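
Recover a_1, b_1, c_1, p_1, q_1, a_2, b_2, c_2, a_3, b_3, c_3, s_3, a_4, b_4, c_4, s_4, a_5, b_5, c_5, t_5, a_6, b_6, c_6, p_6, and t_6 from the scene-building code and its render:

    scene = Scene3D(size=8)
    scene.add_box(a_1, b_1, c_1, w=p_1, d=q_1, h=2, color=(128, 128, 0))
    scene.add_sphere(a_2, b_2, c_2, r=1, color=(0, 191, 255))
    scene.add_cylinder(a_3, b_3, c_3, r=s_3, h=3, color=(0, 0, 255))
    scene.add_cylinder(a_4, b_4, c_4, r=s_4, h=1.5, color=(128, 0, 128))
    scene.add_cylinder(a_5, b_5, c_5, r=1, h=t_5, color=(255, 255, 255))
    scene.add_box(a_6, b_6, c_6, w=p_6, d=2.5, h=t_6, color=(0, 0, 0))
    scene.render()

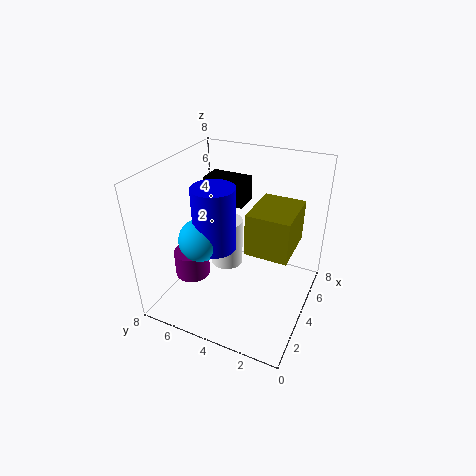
a_1 = 1.5; b_1 = 0.5; c_1 = 5; p_1 = 2.5; q_1 = 2; a_2 = 1; b_2 = 4.5; c_2 = 5.5; a_3 = 1.5; b_3 = 4; c_3 = 5; s_3 = 1; a_4 = 3; b_4 = 6.5; c_4 = 1.5; s_4 = 1; a_5 = 5.5; b_5 = 5.5; c_5 = 1; t_5 = 3; a_6 = 5.5; b_6 = 4.5; c_6 = 5; p_6 = 1.5; t_6 = 1.5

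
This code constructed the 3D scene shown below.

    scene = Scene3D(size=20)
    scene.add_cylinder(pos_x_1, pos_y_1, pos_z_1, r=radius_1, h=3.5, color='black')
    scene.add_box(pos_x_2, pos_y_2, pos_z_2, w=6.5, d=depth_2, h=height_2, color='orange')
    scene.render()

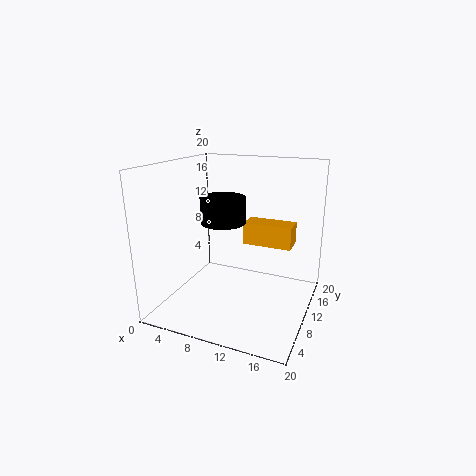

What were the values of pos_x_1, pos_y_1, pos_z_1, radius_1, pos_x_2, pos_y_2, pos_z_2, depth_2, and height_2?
pos_x_1 = 8.5
pos_y_1 = 8.5
pos_z_1 = 12.5
radius_1 = 3
pos_x_2 = 11
pos_y_2 = 9.5
pos_z_2 = 9.5
depth_2 = 3
height_2 = 3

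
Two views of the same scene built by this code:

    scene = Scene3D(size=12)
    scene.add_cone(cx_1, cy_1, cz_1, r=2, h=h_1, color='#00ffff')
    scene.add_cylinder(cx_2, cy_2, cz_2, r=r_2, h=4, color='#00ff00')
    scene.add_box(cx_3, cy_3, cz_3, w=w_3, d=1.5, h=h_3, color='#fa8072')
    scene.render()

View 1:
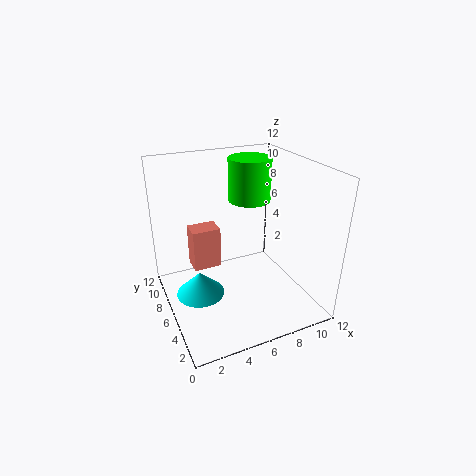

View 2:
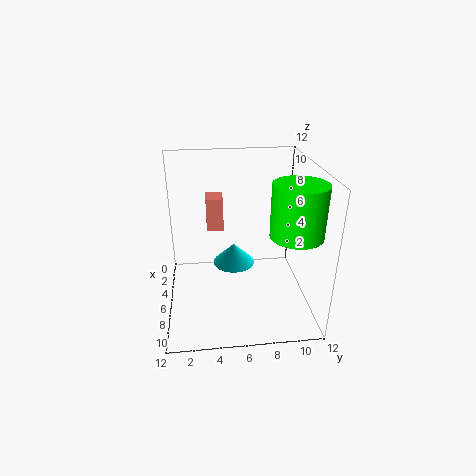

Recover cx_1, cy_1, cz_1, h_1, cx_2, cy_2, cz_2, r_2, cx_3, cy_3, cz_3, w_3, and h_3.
cx_1 = 2.5, cy_1 = 6, cz_1 = 1.5, h_1 = 2, cx_2 = 9, cy_2 = 10, cz_2 = 7.5, r_2 = 2, cx_3 = 1.5, cy_3 = 3.5, cz_3 = 5.5, w_3 = 2, h_3 = 3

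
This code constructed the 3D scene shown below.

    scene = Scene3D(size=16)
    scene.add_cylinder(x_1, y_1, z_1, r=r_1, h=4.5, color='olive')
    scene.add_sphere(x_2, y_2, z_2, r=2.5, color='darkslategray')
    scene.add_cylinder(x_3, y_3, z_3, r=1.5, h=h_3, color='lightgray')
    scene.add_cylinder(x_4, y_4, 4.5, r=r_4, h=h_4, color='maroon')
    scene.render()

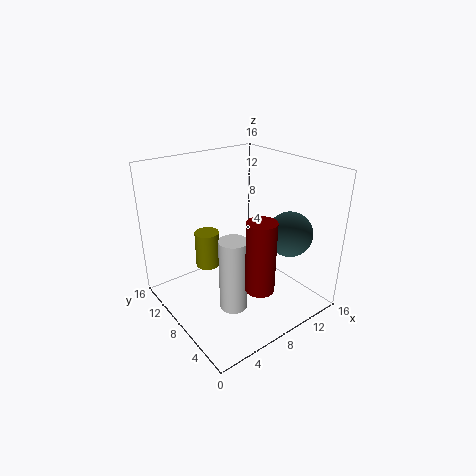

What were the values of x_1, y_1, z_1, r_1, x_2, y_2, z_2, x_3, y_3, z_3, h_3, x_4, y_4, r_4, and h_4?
x_1 = 7, y_1 = 13, z_1 = 2.5, r_1 = 1.5, x_2 = 12.5, y_2 = 4.5, z_2 = 8.5, x_3 = 5.5, y_3 = 5.5, z_3 = 1.5, h_3 = 8, x_4 = 7, y_4 = 3, r_4 = 1.5, h_4 = 7.5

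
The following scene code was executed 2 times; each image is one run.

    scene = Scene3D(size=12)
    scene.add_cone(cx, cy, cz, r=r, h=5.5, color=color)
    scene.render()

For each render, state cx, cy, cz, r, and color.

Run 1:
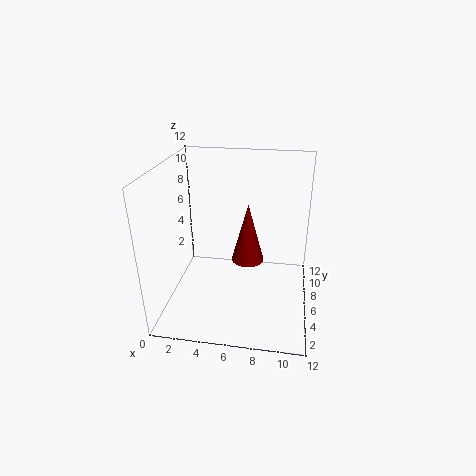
cx = 6.5, cy = 8.5, cz = 2.5, r = 1.5, color = 'maroon'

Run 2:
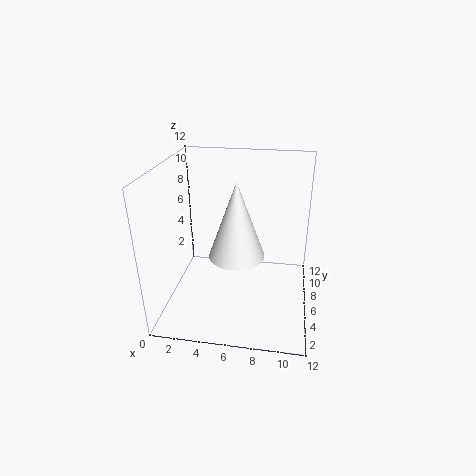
cx = 6.5, cy = 2.5, cz = 6.5, r = 2, color = 'white'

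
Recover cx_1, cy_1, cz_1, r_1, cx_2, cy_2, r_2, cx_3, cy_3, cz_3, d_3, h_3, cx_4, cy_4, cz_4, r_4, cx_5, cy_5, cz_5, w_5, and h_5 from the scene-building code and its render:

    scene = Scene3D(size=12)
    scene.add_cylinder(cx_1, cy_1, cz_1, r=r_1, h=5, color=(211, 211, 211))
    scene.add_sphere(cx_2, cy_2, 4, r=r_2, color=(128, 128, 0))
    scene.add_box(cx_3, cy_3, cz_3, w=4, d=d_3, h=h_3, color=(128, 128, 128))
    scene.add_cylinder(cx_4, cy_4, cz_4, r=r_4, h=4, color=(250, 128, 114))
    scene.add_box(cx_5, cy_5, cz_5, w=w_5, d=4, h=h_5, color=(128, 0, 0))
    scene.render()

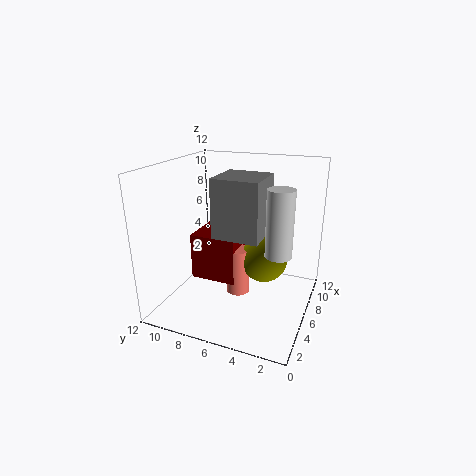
cx_1 = 4
cy_1 = 2
cz_1 = 6
r_1 = 1
cx_2 = 7
cy_2 = 4
r_2 = 2
cx_3 = 5
cy_3 = 4
cz_3 = 6
d_3 = 4
h_3 = 5
cx_4 = 6
cy_4 = 6
cz_4 = 1
r_4 = 1
cx_5 = 5
cy_5 = 6
cz_5 = 2
w_5 = 4
h_5 = 4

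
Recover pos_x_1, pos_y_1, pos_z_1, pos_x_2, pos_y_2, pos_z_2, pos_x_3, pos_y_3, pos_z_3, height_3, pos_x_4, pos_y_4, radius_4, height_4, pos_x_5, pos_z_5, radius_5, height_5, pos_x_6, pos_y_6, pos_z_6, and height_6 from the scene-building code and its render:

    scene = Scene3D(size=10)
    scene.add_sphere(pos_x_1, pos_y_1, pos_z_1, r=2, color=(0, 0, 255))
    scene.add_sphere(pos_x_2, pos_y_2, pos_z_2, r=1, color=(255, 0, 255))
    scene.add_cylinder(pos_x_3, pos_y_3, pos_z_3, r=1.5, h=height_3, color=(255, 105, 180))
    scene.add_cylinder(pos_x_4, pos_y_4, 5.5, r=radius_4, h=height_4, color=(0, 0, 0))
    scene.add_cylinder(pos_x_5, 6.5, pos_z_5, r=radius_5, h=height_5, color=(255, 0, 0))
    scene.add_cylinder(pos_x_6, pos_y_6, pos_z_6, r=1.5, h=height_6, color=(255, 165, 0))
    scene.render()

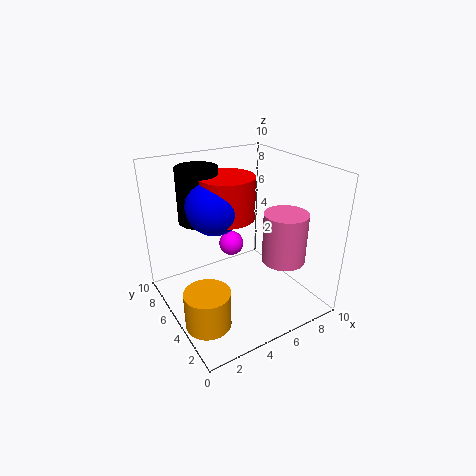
pos_x_1 = 4; pos_y_1 = 6.5; pos_z_1 = 7; pos_x_2 = 6.5; pos_y_2 = 8.5; pos_z_2 = 2.5; pos_x_3 = 7.5; pos_y_3 = 3; pos_z_3 = 3.5; height_3 = 3.5; pos_x_4 = 3.5; pos_y_4 = 8; radius_4 = 1.5; height_4 = 4; pos_x_5 = 5; pos_z_5 = 6; radius_5 = 2; height_5 = 3; pos_x_6 = 1.5; pos_y_6 = 3; pos_z_6 = 0.5; height_6 = 2.5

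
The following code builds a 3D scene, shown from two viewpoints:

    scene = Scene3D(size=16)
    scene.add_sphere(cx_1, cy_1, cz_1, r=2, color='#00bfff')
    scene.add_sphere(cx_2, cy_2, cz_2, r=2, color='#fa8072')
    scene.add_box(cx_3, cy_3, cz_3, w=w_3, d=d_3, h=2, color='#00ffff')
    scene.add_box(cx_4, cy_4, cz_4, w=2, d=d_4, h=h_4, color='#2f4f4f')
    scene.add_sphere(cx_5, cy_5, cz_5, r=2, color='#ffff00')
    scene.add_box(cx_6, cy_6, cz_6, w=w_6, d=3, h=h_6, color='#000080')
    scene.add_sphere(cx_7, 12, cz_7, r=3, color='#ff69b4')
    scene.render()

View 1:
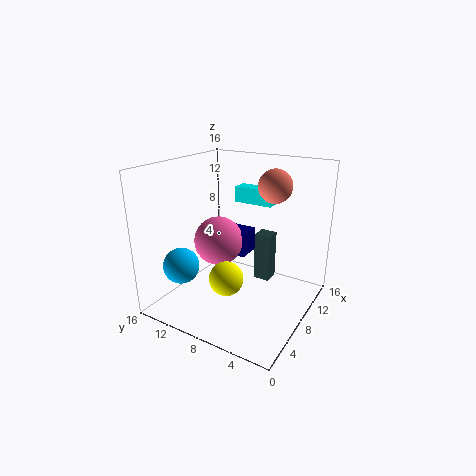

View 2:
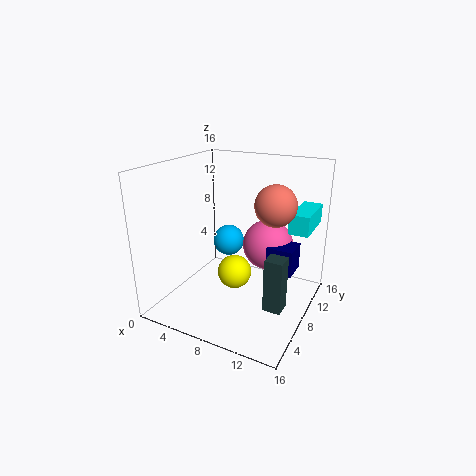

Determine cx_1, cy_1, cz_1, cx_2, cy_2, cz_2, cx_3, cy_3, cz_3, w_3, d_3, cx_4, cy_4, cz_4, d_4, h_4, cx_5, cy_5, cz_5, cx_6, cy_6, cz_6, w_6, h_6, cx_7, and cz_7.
cx_1 = 4, cy_1 = 13, cz_1 = 5, cx_2 = 13, cy_2 = 6, cz_2 = 13, cx_3 = 14, cy_3 = 7, cz_3 = 10, w_3 = 2, d_3 = 5, cx_4 = 12, cy_4 = 6, cz_4 = 1, d_4 = 2, h_4 = 6, cx_5 = 7, cy_5 = 9, cz_5 = 3, cx_6 = 11, cy_6 = 9, cz_6 = 4, w_6 = 3, h_6 = 3, cx_7 = 10, cz_7 = 6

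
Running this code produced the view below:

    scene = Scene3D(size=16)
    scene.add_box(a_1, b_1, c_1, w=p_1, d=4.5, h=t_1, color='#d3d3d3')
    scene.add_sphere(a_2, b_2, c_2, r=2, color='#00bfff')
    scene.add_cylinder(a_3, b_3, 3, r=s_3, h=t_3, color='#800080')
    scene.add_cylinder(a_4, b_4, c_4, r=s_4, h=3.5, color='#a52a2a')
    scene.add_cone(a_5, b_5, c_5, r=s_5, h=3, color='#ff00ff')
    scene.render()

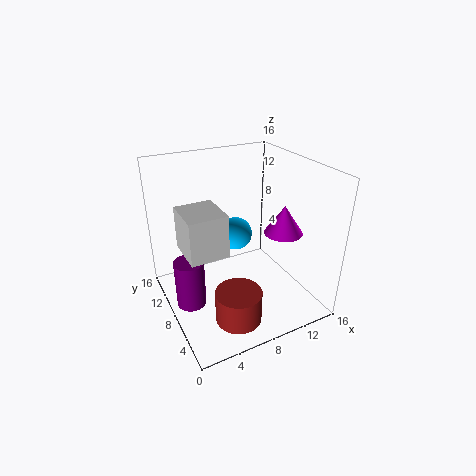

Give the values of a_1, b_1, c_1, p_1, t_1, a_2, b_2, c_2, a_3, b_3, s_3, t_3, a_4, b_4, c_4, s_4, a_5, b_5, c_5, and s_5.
a_1 = 1.5
b_1 = 5
c_1 = 8
p_1 = 4
t_1 = 4.5
a_2 = 9.5
b_2 = 11.5
c_2 = 6.5
a_3 = 1.5
b_3 = 6
s_3 = 1.5
t_3 = 5
a_4 = 6
b_4 = 4
c_4 = 0.5
s_4 = 2.5
a_5 = 11.5
b_5 = 4.5
c_5 = 9.5
s_5 = 2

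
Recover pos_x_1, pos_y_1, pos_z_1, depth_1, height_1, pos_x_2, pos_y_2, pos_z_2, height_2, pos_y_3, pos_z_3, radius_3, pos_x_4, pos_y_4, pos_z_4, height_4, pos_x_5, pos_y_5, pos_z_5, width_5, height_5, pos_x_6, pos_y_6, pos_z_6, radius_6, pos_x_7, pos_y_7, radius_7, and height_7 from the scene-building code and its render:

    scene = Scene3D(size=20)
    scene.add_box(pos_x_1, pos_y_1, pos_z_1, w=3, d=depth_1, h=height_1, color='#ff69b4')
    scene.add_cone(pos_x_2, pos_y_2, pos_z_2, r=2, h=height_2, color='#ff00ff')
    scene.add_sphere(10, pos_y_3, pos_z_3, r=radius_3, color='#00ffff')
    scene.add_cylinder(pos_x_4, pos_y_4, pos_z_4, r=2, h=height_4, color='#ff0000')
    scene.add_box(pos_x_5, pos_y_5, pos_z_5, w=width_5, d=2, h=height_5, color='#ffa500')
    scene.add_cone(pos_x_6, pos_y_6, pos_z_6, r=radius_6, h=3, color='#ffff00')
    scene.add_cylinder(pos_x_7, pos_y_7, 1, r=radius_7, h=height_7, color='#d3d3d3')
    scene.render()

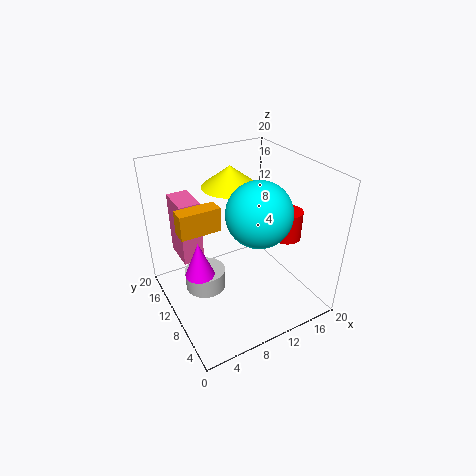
pos_x_1 = 3, pos_y_1 = 13, pos_z_1 = 6, depth_1 = 5, height_1 = 9, pos_x_2 = 4, pos_y_2 = 10, pos_z_2 = 6, height_2 = 5, pos_y_3 = 5, pos_z_3 = 16, radius_3 = 4, pos_x_4 = 16, pos_y_4 = 7, pos_z_4 = 10, height_4 = 4, pos_x_5 = 1, pos_y_5 = 7, pos_z_5 = 14, width_5 = 5, height_5 = 3, pos_x_6 = 11, pos_y_6 = 14, pos_z_6 = 16, radius_6 = 4, pos_x_7 = 6, pos_y_7 = 13, radius_7 = 3, height_7 = 3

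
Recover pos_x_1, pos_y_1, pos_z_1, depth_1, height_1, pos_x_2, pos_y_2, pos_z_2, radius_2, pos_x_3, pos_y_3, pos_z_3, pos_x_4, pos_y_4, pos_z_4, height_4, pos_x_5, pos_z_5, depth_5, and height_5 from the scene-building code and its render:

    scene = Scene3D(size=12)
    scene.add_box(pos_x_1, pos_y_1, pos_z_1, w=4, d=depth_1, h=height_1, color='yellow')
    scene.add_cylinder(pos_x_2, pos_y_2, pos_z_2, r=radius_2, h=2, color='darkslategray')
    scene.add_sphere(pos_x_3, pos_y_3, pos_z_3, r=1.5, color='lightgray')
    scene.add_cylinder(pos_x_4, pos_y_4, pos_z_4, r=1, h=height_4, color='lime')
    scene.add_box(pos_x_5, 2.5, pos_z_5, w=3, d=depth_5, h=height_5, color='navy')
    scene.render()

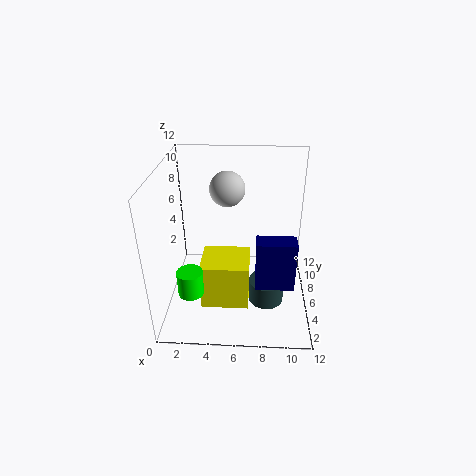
pos_x_1 = 3
pos_y_1 = 3.5
pos_z_1 = 0.5
depth_1 = 3.5
height_1 = 4
pos_x_2 = 8.5
pos_y_2 = 5
pos_z_2 = 0.5
radius_2 = 1.5
pos_x_3 = 5
pos_y_3 = 8
pos_z_3 = 9.5
pos_x_4 = 2.5
pos_y_4 = 2.5
pos_z_4 = 3
height_4 = 2
pos_x_5 = 7.5
pos_z_5 = 3.5
depth_5 = 1.5
height_5 = 4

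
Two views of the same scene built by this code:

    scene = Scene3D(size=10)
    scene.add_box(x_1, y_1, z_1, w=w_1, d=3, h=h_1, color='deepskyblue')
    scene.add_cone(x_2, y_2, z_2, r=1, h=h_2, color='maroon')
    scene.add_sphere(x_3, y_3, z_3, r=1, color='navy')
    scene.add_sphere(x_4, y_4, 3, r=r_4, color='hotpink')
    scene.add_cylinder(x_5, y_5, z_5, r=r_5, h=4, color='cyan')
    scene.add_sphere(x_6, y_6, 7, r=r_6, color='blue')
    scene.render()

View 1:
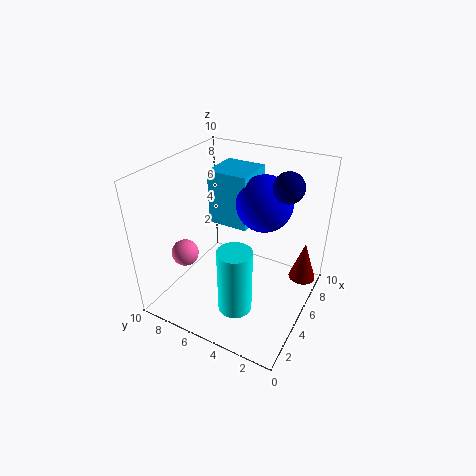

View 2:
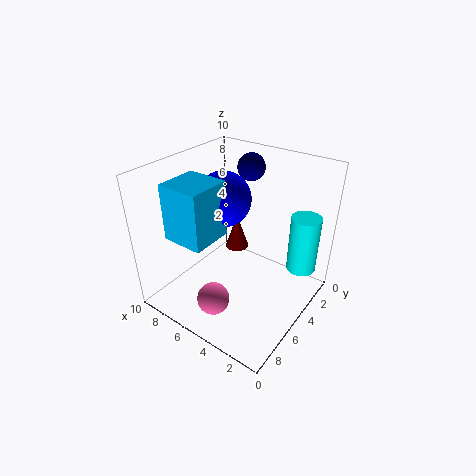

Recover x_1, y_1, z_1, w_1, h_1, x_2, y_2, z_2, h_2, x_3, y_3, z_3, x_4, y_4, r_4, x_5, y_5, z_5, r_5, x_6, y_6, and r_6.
x_1 = 6, y_1 = 5, z_1 = 5, w_1 = 3, h_1 = 4, x_2 = 8, y_2 = 1, z_2 = 1, h_2 = 3, x_3 = 6, y_3 = 2, z_3 = 9, x_4 = 4, y_4 = 9, r_4 = 1, x_5 = 1, y_5 = 3, z_5 = 3, r_5 = 1, x_6 = 7, y_6 = 4, r_6 = 2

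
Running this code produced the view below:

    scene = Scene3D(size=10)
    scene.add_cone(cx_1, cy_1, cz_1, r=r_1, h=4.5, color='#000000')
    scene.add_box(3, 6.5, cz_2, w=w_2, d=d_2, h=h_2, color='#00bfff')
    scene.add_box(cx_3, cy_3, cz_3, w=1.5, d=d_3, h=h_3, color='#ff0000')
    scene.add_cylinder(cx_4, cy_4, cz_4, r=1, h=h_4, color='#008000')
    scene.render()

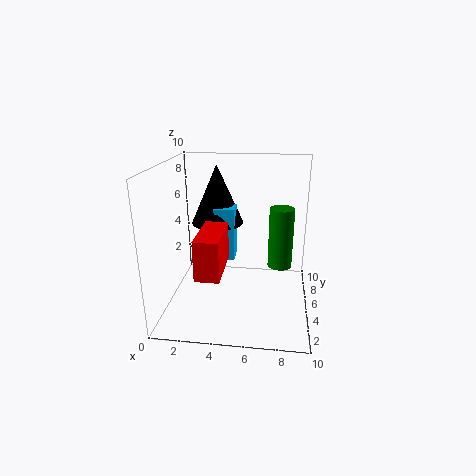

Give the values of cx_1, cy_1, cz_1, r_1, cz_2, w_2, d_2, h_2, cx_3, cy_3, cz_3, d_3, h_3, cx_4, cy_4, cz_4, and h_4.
cx_1 = 3
cy_1 = 8
cz_1 = 5
r_1 = 2
cz_2 = 2.5
w_2 = 1.5
d_2 = 1.5
h_2 = 4
cx_3 = 3
cy_3 = 0.5
cz_3 = 4
d_3 = 3.5
h_3 = 2.5
cx_4 = 8
cy_4 = 9
cz_4 = 1
h_4 = 5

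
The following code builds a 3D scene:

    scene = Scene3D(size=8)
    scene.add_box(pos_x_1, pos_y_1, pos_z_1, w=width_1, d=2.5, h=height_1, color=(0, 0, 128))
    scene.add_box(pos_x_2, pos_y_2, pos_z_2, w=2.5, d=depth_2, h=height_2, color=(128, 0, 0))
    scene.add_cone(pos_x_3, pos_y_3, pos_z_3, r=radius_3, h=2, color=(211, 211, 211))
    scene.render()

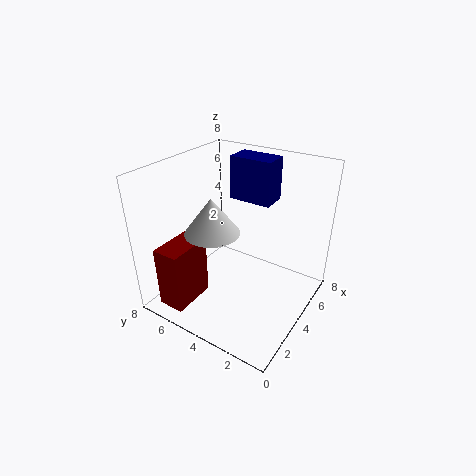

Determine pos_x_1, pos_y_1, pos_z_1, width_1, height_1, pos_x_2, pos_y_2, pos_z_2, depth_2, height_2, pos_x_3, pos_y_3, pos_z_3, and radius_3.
pos_x_1 = 5.5, pos_y_1 = 3, pos_z_1 = 5.5, width_1 = 1.5, height_1 = 2.5, pos_x_2 = 0.5, pos_y_2 = 5.5, pos_z_2 = 0.5, depth_2 = 1.5, height_2 = 3.5, pos_x_3 = 3, pos_y_3 = 5, pos_z_3 = 4.5, radius_3 = 1.5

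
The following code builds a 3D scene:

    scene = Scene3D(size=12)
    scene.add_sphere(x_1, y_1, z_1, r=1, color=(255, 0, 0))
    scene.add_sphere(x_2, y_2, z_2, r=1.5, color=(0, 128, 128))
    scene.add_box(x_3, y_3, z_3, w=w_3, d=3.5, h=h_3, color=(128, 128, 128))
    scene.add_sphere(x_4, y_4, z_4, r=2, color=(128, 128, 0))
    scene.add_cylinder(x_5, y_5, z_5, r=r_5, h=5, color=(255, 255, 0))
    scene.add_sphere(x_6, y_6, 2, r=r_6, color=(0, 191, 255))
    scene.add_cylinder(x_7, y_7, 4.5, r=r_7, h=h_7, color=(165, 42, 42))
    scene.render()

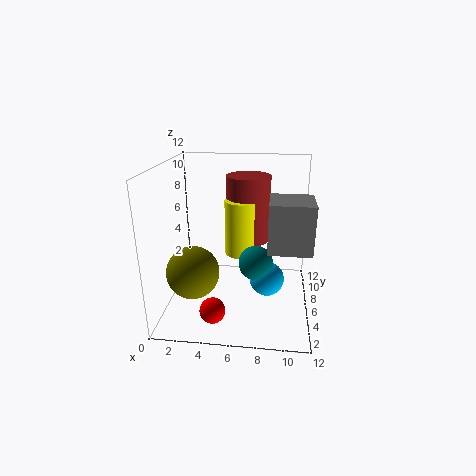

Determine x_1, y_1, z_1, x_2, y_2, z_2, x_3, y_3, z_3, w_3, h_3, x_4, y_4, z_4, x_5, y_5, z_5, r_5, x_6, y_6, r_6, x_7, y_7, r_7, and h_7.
x_1 = 4.5, y_1 = 2, z_1 = 1.5, x_2 = 7.5, y_2 = 6.5, z_2 = 3.5, x_3 = 8.5, y_3 = 4, z_3 = 5.5, w_3 = 3.5, h_3 = 4, x_4 = 3, y_4 = 2.5, z_4 = 4.5, x_5 = 6, y_5 = 8.5, z_5 = 3.5, r_5 = 1.5, x_6 = 8.5, y_6 = 6.5, r_6 = 1.5, x_7 = 6.5, y_7 = 9.5, r_7 = 2, h_7 = 6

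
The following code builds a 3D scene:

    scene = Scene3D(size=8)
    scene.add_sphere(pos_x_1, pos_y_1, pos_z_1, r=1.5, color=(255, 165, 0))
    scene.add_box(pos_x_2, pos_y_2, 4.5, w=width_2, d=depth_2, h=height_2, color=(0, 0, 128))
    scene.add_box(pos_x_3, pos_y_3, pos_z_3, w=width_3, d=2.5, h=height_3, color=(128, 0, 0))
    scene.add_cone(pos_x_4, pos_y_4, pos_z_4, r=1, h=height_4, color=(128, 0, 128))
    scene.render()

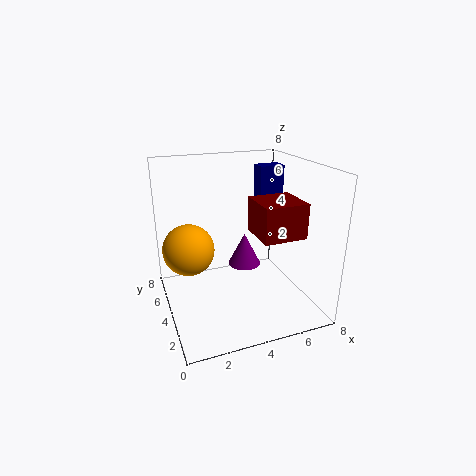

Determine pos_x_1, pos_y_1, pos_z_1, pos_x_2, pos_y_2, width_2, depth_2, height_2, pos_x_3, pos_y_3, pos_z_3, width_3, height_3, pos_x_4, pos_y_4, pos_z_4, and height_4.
pos_x_1 = 1.5
pos_y_1 = 5.5
pos_z_1 = 3
pos_x_2 = 6
pos_y_2 = 5.5
width_2 = 1.5
depth_2 = 1
height_2 = 3
pos_x_3 = 5
pos_y_3 = 2.5
pos_z_3 = 4
width_3 = 2.5
height_3 = 2
pos_x_4 = 5
pos_y_4 = 5.5
pos_z_4 = 1.5
height_4 = 2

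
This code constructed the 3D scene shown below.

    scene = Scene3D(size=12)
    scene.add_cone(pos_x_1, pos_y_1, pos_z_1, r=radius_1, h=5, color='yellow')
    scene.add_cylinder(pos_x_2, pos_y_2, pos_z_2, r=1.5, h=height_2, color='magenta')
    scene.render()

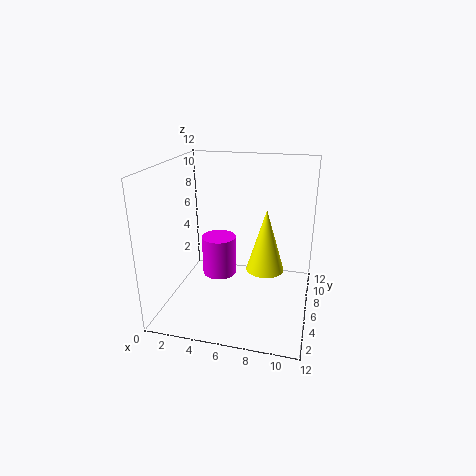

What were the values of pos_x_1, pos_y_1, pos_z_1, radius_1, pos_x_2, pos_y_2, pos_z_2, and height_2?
pos_x_1 = 8.5, pos_y_1 = 5, pos_z_1 = 4, radius_1 = 1.5, pos_x_2 = 4, pos_y_2 = 7, pos_z_2 = 2, height_2 = 3.5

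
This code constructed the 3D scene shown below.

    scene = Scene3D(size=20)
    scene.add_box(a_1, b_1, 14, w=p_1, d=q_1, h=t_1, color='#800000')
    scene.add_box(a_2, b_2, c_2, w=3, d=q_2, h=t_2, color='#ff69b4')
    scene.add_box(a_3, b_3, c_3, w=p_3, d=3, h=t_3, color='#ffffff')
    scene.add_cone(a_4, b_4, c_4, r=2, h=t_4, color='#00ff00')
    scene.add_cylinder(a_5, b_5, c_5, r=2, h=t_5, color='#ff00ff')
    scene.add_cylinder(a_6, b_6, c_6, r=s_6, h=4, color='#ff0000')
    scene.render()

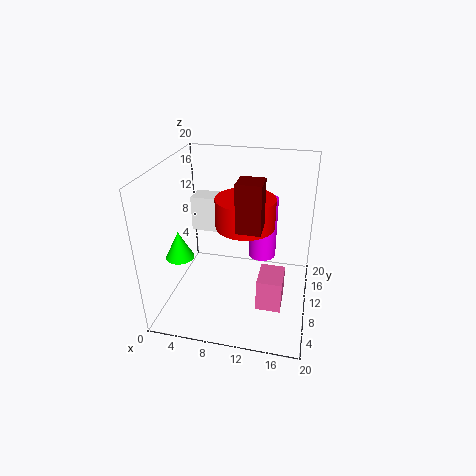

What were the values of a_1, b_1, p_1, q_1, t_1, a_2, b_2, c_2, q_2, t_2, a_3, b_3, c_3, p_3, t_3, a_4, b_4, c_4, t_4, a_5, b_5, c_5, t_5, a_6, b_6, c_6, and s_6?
a_1 = 11, b_1 = 4, p_1 = 3, q_1 = 3, t_1 = 6, a_2 = 14, b_2 = 2, c_2 = 5, q_2 = 4, t_2 = 4, a_3 = 3, b_3 = 11, c_3 = 10, p_3 = 6, t_3 = 5, a_4 = 2, b_4 = 8, c_4 = 7, t_4 = 4, a_5 = 13, b_5 = 13, c_5 = 6, t_5 = 9, a_6 = 11, b_6 = 10, c_6 = 12, s_6 = 4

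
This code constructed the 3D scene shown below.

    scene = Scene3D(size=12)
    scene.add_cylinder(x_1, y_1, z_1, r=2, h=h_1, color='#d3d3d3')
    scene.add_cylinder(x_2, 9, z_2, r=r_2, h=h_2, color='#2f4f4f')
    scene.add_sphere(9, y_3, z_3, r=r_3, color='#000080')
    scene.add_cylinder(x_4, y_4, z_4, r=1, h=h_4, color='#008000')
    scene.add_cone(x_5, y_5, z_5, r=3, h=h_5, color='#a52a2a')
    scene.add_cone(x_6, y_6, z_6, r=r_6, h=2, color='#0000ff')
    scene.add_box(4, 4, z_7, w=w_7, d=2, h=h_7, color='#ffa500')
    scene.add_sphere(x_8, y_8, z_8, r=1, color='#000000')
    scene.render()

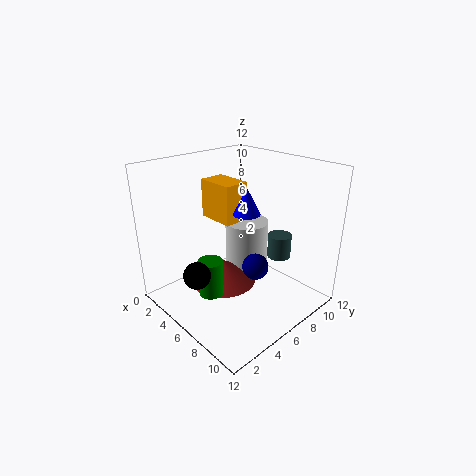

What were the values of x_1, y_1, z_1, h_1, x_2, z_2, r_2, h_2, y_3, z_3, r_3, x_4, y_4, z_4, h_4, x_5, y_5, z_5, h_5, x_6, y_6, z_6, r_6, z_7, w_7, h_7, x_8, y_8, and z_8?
x_1 = 4; y_1 = 9; z_1 = 1; h_1 = 5; x_2 = 8; z_2 = 4; r_2 = 1; h_2 = 2; y_3 = 5; z_3 = 5; r_3 = 1; x_4 = 6; y_4 = 3; z_4 = 2; h_4 = 3; x_5 = 4; y_5 = 6; z_5 = 1; h_5 = 2; x_6 = 8; y_6 = 5; z_6 = 9; r_6 = 1; z_7 = 8; w_7 = 3; h_7 = 3; x_8 = 7; y_8 = 1; z_8 = 5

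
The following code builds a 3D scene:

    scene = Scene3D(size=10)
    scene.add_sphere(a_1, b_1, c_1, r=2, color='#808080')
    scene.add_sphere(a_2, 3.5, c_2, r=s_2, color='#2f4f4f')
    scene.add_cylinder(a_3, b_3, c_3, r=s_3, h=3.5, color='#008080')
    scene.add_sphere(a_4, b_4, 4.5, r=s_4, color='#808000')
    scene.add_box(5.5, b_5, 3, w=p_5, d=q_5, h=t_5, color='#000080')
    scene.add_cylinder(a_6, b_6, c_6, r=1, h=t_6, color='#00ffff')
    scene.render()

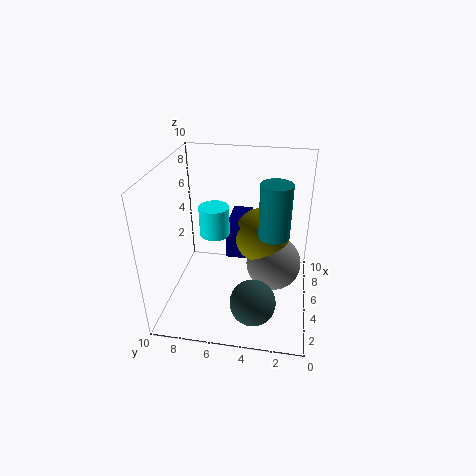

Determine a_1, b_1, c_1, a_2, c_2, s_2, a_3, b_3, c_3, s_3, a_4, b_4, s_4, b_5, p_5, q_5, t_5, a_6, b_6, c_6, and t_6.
a_1 = 6; b_1 = 2.5; c_1 = 2.5; a_2 = 2; c_2 = 2; s_2 = 1.5; a_3 = 4; b_3 = 2.5; c_3 = 6; s_3 = 1; a_4 = 6.5; b_4 = 3.5; s_4 = 2; b_5 = 4.5; p_5 = 3.5; q_5 = 1.5; t_5 = 2.5; a_6 = 4.5; b_6 = 6.5; c_6 = 5.5; t_6 = 2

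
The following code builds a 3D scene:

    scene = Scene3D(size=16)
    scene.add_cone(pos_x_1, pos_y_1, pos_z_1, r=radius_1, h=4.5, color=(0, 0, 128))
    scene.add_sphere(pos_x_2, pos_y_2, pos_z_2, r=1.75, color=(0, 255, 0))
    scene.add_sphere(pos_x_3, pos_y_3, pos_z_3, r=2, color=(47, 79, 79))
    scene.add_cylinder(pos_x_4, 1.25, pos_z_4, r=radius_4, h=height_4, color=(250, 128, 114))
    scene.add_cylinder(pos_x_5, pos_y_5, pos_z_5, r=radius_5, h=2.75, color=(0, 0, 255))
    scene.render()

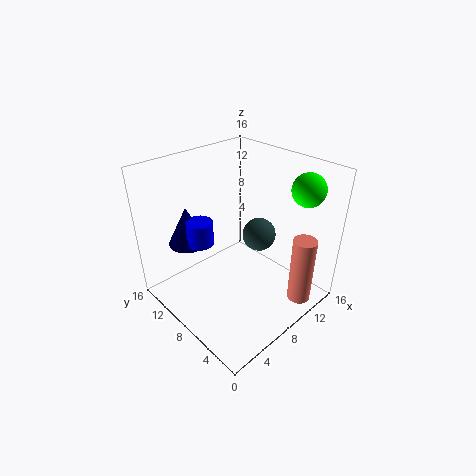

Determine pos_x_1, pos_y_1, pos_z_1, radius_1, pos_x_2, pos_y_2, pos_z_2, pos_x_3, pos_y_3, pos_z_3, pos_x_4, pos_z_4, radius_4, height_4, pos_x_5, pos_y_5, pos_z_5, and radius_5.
pos_x_1 = 4.75
pos_y_1 = 13
pos_z_1 = 6.5
radius_1 = 2.25
pos_x_2 = 12.75
pos_y_2 = 2.75
pos_z_2 = 14
pos_x_3 = 12
pos_y_3 = 8.5
pos_z_3 = 6.5
pos_x_4 = 11
pos_z_4 = 2
radius_4 = 1.25
height_4 = 7.5
pos_x_5 = 5.25
pos_y_5 = 11.25
pos_z_5 = 7
radius_5 = 1.5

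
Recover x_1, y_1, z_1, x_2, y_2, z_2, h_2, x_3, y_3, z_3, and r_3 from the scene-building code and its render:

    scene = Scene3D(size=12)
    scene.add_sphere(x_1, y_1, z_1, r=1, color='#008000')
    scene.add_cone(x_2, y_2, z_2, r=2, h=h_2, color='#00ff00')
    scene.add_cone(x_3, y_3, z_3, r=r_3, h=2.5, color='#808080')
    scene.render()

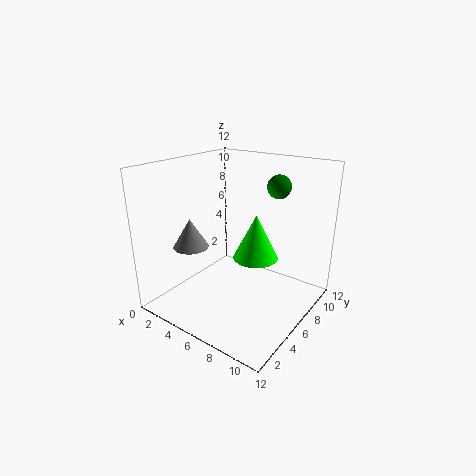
x_1 = 8
y_1 = 9
z_1 = 10
x_2 = 6.5
y_2 = 8
z_2 = 3.5
h_2 = 4
x_3 = 2.5
y_3 = 4
z_3 = 5
r_3 = 1.5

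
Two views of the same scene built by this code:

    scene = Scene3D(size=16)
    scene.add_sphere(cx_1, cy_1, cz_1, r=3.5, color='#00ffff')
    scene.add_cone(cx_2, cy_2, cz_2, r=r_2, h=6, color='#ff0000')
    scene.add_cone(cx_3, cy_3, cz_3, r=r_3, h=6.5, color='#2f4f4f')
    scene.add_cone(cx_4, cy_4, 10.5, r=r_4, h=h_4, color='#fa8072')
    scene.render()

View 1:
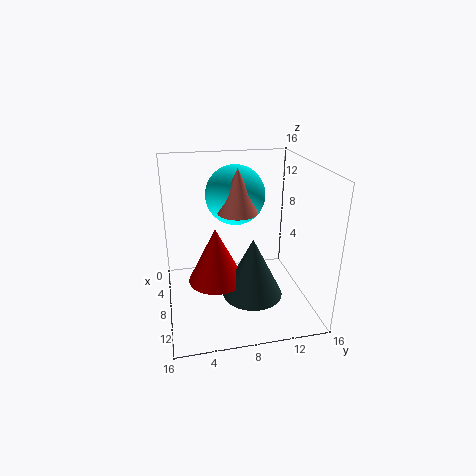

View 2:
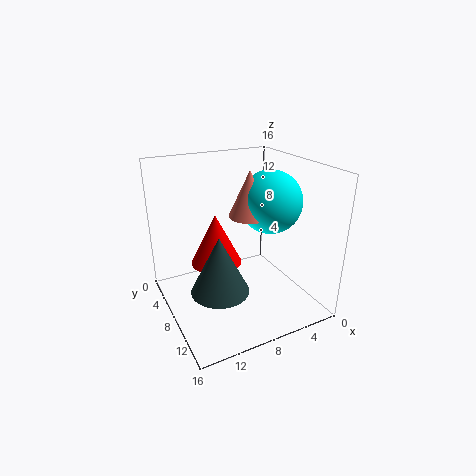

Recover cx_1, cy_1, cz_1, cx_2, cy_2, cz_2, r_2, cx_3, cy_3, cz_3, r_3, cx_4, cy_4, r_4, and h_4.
cx_1 = 4.25
cy_1 = 8.5
cz_1 = 11.75
cx_2 = 9.5
cy_2 = 5.25
cz_2 = 4
r_2 = 3
cx_3 = 10.75
cy_3 = 9
cz_3 = 2.5
r_3 = 3.25
cx_4 = 6.75
cy_4 = 8.25
r_4 = 2.25
h_4 = 5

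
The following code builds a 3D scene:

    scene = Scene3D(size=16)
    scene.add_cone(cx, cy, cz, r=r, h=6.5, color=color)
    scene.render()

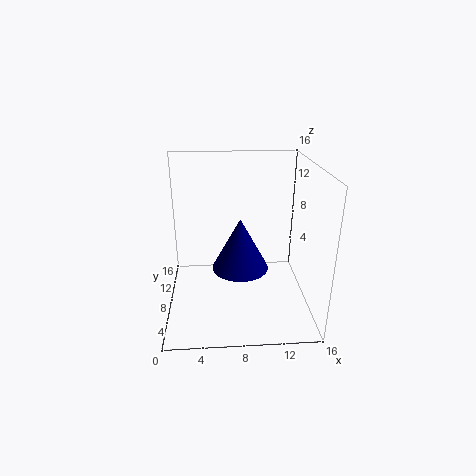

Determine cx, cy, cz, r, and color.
cx = 8.5; cy = 11; cz = 2.5; r = 3.5; color = 'navy'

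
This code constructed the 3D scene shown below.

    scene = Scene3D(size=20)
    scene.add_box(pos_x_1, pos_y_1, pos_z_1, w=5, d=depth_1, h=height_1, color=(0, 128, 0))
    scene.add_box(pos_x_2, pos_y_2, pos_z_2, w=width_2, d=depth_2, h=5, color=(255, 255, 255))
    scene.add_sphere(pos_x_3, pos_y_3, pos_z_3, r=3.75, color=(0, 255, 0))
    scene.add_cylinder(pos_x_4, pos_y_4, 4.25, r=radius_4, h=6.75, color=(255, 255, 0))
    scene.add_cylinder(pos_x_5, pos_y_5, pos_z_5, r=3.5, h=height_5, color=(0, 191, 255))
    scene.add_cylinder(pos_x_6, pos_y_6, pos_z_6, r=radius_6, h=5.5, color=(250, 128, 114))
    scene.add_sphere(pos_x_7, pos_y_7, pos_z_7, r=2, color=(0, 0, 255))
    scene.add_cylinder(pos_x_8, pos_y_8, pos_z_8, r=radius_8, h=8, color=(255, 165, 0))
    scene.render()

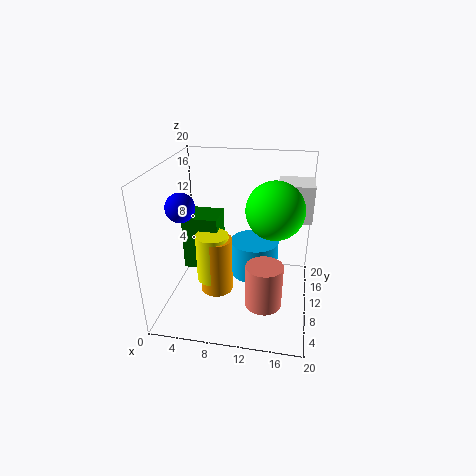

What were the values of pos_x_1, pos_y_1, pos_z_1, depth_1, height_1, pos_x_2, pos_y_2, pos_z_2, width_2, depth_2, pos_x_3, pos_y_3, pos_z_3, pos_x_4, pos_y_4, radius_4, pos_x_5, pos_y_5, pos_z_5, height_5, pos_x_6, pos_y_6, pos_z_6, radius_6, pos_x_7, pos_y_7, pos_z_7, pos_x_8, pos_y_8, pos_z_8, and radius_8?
pos_x_1 = 2.25, pos_y_1 = 9, pos_z_1 = 5, depth_1 = 4.5, height_1 = 7.75, pos_x_2 = 15, pos_y_2 = 10.25, pos_z_2 = 12.75, width_2 = 4.75, depth_2 = 4.5, pos_x_3 = 15, pos_y_3 = 8.75, pos_z_3 = 15, pos_x_4 = 6.75, pos_y_4 = 8.25, radius_4 = 2.25, pos_x_5 = 12, pos_y_5 = 12.5, pos_z_5 = 3.25, height_5 = 5.25, pos_x_6 = 14.5, pos_y_6 = 3.25, pos_z_6 = 4.75, radius_6 = 2.25, pos_x_7 = 2.5, pos_y_7 = 8.5, pos_z_7 = 14.5, pos_x_8 = 7.25, pos_y_8 = 8.25, pos_z_8 = 2.5, radius_8 = 2.25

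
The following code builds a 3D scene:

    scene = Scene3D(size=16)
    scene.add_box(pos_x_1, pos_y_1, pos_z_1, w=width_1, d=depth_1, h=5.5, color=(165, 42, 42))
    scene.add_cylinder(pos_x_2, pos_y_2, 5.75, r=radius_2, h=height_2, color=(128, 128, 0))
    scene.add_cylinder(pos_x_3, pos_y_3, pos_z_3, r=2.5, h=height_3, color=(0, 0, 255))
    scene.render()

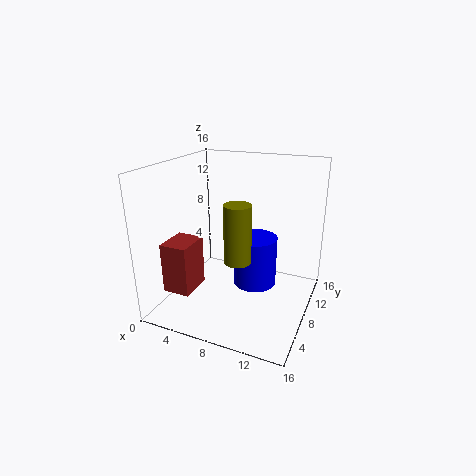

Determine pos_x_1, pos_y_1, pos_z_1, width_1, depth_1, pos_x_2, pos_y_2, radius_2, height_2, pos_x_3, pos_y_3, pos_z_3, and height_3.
pos_x_1 = 1.5; pos_y_1 = 2.5; pos_z_1 = 2.75; width_1 = 3; depth_1 = 3.75; pos_x_2 = 8.5; pos_y_2 = 6.75; radius_2 = 1.5; height_2 = 6.5; pos_x_3 = 9.5; pos_y_3 = 9.5; pos_z_3 = 2; height_3 = 5.75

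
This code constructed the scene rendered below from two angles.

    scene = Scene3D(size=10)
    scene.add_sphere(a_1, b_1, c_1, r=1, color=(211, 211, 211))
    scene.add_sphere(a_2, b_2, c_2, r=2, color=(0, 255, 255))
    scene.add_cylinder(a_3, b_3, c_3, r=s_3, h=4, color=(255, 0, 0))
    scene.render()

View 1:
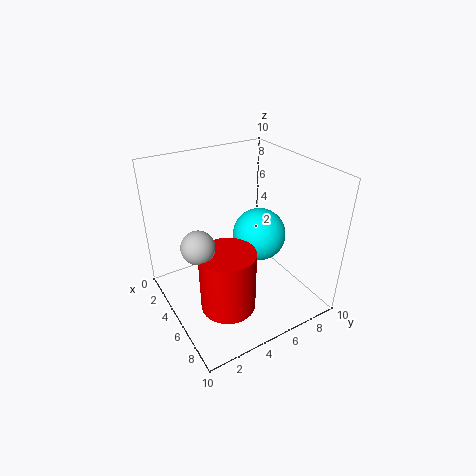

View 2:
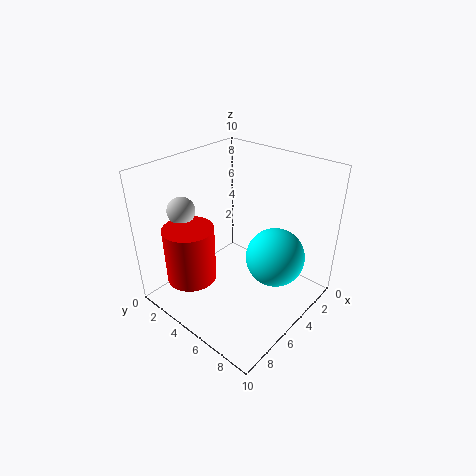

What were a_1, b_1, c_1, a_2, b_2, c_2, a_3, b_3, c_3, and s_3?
a_1 = 6.75; b_1 = 1.25; c_1 = 6.5; a_2 = 4; b_2 = 7.5; c_2 = 4; a_3 = 7.5; b_3 = 2.75; c_3 = 2; s_3 = 1.75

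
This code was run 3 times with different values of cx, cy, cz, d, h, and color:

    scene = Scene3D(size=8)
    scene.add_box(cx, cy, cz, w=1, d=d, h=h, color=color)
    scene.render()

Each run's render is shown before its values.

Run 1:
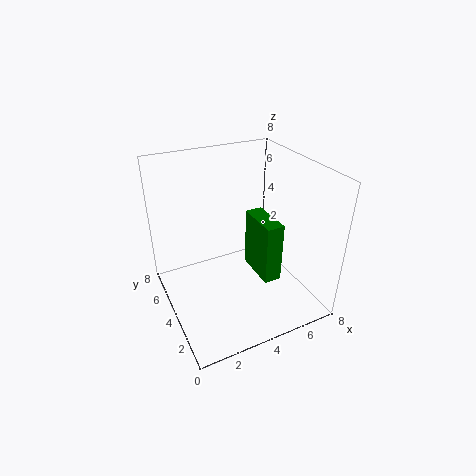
cx = 5, cy = 2.5, cz = 1.5, d = 2.5, h = 3.5, color = 'green'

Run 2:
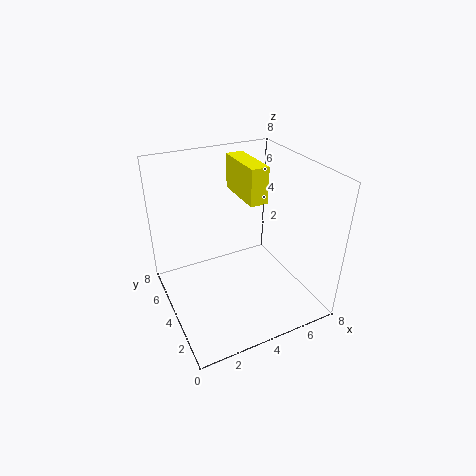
cx = 4.5, cy = 3.5, cz = 6, d = 3, h = 2, color = 'yellow'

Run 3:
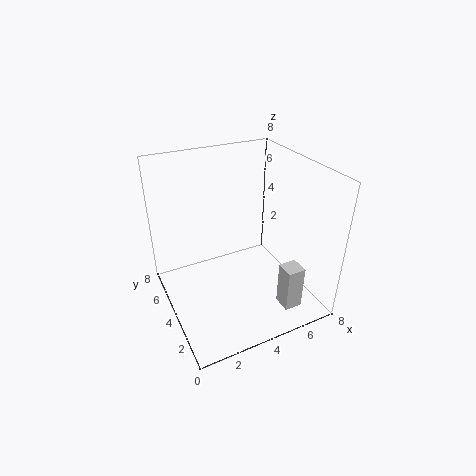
cx = 5.5, cy = 1, cz = 0.5, d = 1, h = 2.5, color = 'lightgray'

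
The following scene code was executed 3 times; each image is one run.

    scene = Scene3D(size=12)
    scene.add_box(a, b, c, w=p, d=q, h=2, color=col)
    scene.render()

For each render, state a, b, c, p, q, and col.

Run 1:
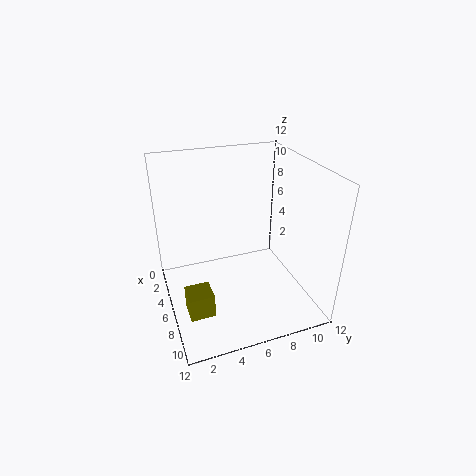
a = 7, b = 1, c = 1, p = 2, q = 2, col = 'olive'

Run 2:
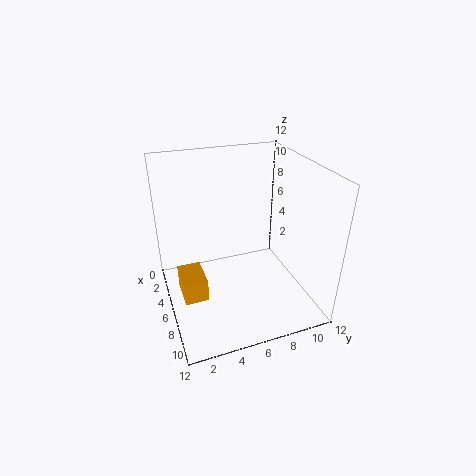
a = 4, b = 1, c = 1, p = 3, q = 2, col = 'orange'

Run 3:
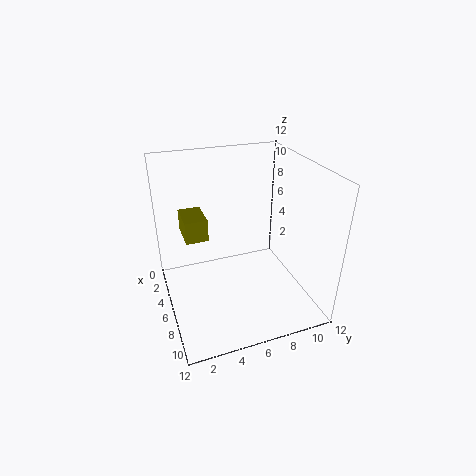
a = 1, b = 2, c = 5, p = 3, q = 2, col = 'olive'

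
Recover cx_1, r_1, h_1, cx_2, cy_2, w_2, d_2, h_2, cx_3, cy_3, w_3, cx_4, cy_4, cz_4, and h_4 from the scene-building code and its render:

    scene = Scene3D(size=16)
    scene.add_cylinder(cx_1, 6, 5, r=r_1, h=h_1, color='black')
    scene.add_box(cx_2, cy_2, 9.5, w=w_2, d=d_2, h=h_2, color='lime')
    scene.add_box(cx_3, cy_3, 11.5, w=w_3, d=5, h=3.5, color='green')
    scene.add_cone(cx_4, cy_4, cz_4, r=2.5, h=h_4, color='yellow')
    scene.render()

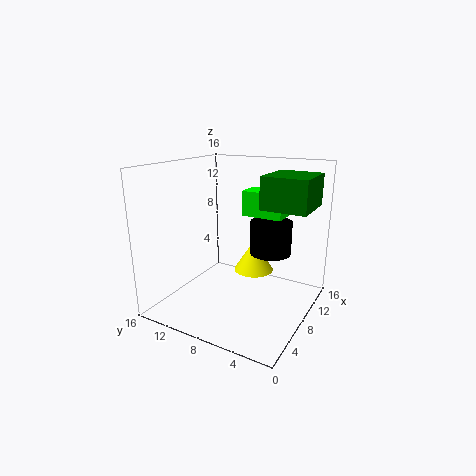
cx_1 = 12.5, r_1 = 2.5, h_1 = 4, cx_2 = 11.5, cy_2 = 4.5, w_2 = 3, d_2 = 5, h_2 = 3, cx_3 = 8, cy_3 = 0.5, w_3 = 5.5, cx_4 = 13, cy_4 = 8.5, cz_4 = 2, h_4 = 4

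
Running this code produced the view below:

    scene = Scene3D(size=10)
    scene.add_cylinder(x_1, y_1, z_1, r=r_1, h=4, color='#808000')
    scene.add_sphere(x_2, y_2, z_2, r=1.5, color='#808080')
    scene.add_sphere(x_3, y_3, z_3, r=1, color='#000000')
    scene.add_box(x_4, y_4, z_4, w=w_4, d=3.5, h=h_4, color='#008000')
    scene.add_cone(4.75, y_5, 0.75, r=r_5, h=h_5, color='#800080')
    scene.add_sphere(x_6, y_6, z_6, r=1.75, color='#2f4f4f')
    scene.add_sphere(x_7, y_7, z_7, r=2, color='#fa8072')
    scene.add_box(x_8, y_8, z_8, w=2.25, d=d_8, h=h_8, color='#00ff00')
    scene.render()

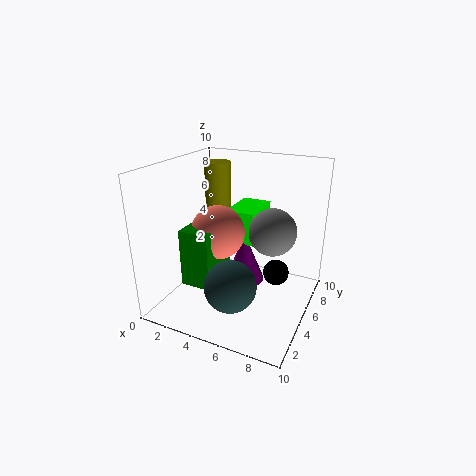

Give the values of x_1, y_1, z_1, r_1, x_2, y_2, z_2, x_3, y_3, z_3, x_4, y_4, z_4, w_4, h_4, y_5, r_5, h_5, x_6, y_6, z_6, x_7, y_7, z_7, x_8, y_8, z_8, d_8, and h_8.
x_1 = 2; y_1 = 7.75; z_1 = 5.5; r_1 = 1; x_2 = 7.75; y_2 = 4.25; z_2 = 6.25; x_3 = 7; y_3 = 7.75; z_3 = 1.25; x_4 = 1.25; y_4 = 3.25; z_4 = 1.25; w_4 = 2.25; h_4 = 4.25; y_5 = 6.75; r_5 = 1.5; h_5 = 3.75; x_6 = 5.5; y_6 = 2.75; z_6 = 2.5; x_7 = 3; y_7 = 5.75; z_7 = 4.75; x_8 = 3.25; y_8 = 6.5; z_8 = 3.75; d_8 = 3.5; h_8 = 2.5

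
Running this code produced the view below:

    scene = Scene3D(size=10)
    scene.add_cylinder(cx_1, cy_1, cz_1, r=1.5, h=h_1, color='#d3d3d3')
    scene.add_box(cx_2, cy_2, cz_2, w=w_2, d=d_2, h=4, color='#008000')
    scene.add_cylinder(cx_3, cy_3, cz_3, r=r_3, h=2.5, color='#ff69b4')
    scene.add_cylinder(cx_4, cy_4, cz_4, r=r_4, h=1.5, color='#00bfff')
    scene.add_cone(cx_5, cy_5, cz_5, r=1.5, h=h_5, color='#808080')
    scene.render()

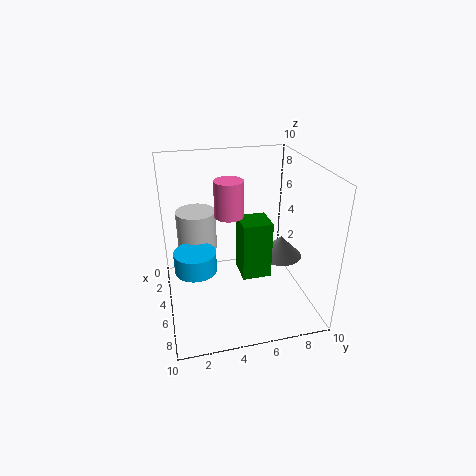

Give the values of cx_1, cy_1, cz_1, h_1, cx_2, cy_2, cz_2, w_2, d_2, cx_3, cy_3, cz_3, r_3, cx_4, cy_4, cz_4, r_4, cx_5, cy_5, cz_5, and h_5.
cx_1 = 2, cy_1 = 2.5, cz_1 = 3, h_1 = 3, cx_2 = 4.5, cy_2 = 5, cz_2 = 2.5, w_2 = 2, d_2 = 2, cx_3 = 4.5, cy_3 = 4.5, cz_3 = 6.5, r_3 = 1, cx_4 = 4.5, cy_4 = 2, cz_4 = 2.5, r_4 = 1.5, cx_5 = 5.5, cy_5 = 8, cz_5 = 3.5, h_5 = 1.5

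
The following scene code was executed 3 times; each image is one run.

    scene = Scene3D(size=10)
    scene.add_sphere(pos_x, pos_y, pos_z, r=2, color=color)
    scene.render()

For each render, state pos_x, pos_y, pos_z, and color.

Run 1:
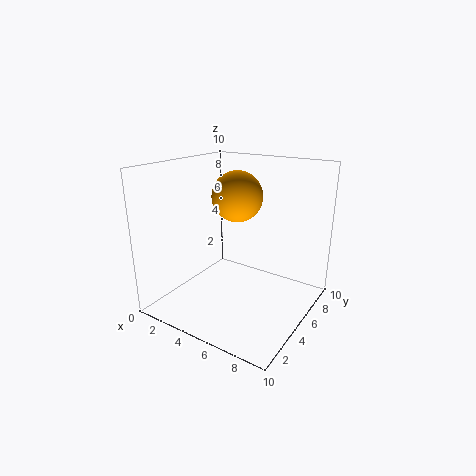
pos_x = 3; pos_y = 8; pos_z = 7; color = 'orange'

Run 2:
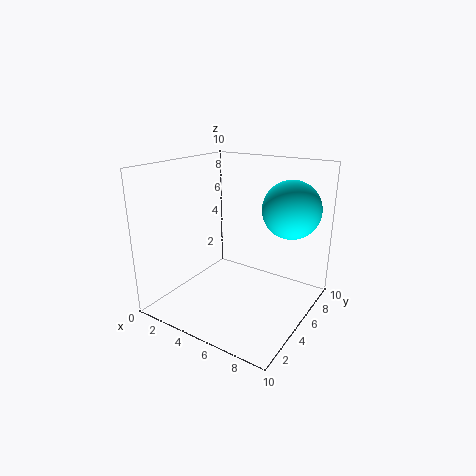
pos_x = 8; pos_y = 7; pos_z = 7; color = 'cyan'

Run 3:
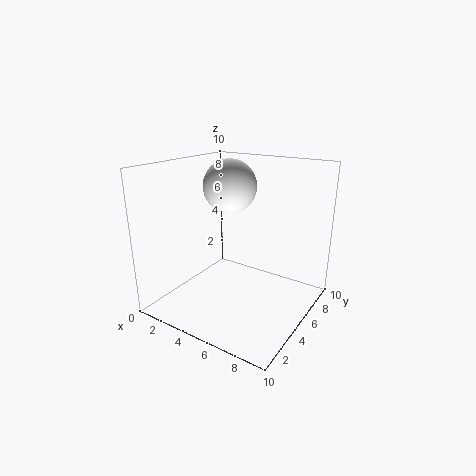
pos_x = 3; pos_y = 7; pos_z = 8; color = 'white'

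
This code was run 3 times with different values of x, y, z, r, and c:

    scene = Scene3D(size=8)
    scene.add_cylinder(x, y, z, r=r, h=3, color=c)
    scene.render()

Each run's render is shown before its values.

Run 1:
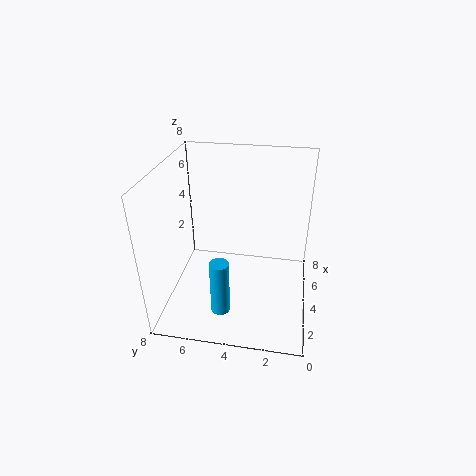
x = 1.5, y = 4.5, z = 1, r = 0.5, c = 'deepskyblue'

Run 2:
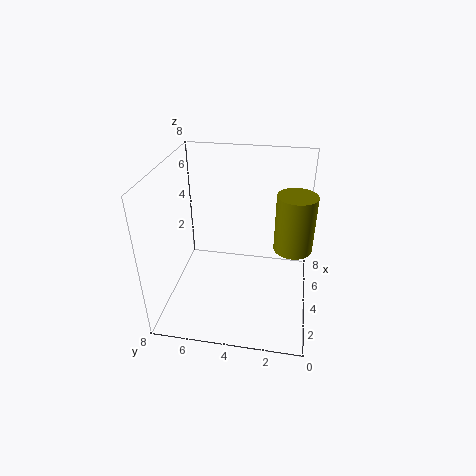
x = 3.5, y = 1, z = 4, r = 1, c = 'olive'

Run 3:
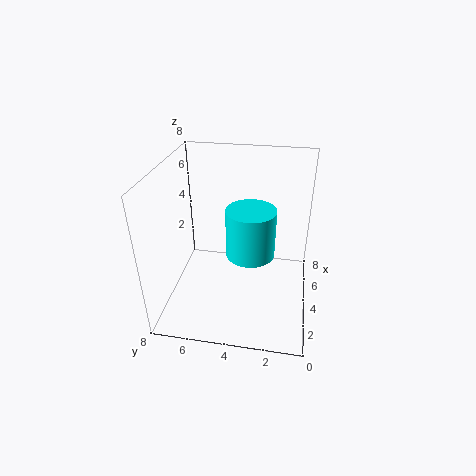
x = 5.5, y = 3.5, z = 2, r = 1.5, c = 'cyan'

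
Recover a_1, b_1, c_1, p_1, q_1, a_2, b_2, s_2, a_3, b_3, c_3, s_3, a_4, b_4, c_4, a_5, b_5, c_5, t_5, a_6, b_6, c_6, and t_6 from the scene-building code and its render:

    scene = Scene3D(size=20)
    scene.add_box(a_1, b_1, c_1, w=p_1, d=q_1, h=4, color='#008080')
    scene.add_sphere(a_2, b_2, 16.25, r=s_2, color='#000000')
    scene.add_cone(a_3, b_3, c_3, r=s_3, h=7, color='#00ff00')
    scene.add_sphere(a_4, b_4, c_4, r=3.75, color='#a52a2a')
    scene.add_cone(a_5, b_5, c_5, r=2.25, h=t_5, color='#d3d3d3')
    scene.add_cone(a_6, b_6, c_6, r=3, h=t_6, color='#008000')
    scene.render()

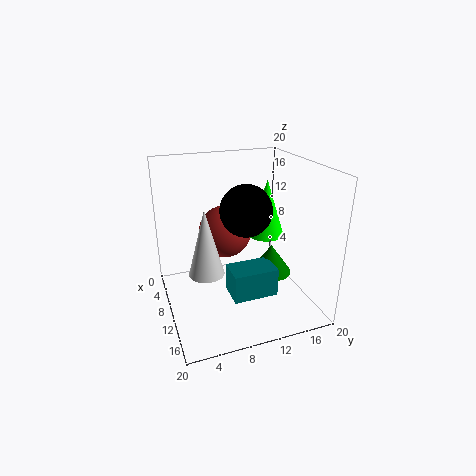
a_1 = 10.5, b_1 = 8, c_1 = 2.5, p_1 = 4, q_1 = 6.25, a_2 = 16, b_2 = 8.75, s_2 = 3, a_3 = 14, b_3 = 12.25, c_3 = 12, s_3 = 2.25, a_4 = 7.25, b_4 = 9, c_4 = 10, a_5 = 13.5, b_5 = 4.5, c_5 = 7.5, t_5 = 8.5, a_6 = 10.5, b_6 = 15, c_6 = 4, t_6 = 4.25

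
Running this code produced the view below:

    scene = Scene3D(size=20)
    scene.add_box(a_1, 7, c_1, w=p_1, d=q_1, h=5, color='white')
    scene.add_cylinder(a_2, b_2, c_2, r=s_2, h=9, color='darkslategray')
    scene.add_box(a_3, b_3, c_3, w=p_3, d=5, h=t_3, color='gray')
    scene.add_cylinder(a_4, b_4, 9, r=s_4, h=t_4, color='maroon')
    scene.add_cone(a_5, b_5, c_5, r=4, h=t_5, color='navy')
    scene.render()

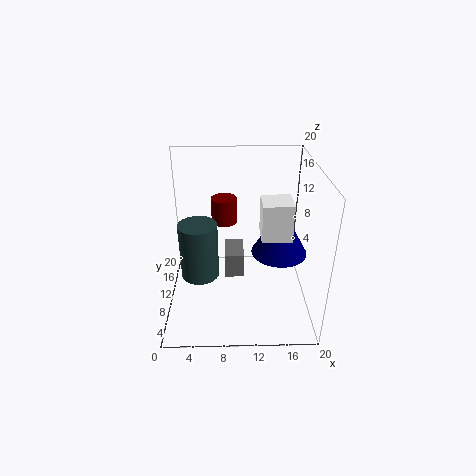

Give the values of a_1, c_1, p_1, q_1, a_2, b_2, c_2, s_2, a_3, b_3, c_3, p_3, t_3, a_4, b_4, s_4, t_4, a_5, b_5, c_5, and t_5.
a_1 = 13; c_1 = 11; p_1 = 4; q_1 = 4; a_2 = 4; b_2 = 14; c_2 = 1; s_2 = 3; a_3 = 8; b_3 = 13; c_3 = 1; p_3 = 3; t_3 = 4; a_4 = 8; b_4 = 17; s_4 = 2; t_4 = 4; a_5 = 16; b_5 = 11; c_5 = 7; t_5 = 7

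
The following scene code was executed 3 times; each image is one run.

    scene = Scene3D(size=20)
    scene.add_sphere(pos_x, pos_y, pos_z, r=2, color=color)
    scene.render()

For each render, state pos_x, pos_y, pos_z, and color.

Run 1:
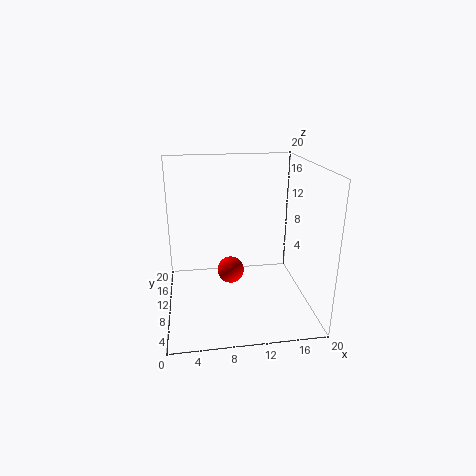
pos_x = 9.25; pos_y = 12.5; pos_z = 3.75; color = 'red'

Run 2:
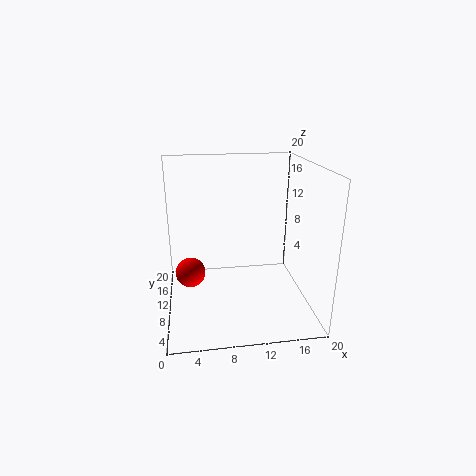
pos_x = 3.25; pos_y = 8.5; pos_z = 6; color = 'red'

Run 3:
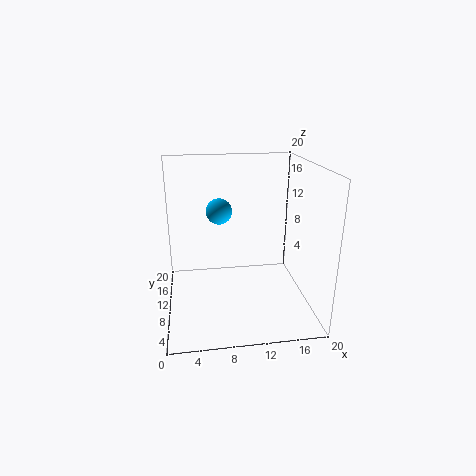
pos_x = 8; pos_y = 16; pos_z = 12; color = 'deepskyblue'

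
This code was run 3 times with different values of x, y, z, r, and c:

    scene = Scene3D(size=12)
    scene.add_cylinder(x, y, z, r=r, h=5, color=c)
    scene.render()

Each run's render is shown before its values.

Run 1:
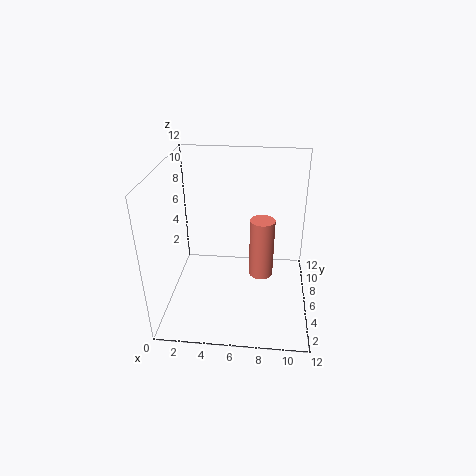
x = 8
y = 5.5
z = 3
r = 1
c = 'salmon'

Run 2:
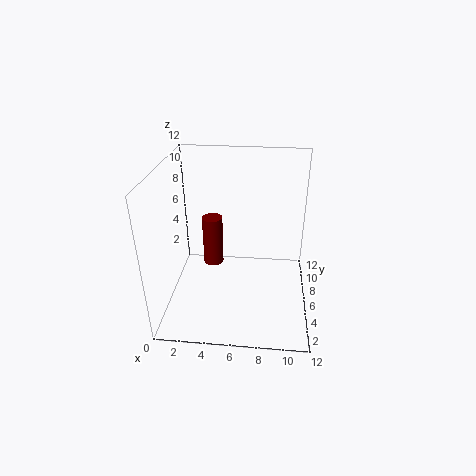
x = 3
y = 10.5
z = 0.5
r = 1
c = 'maroon'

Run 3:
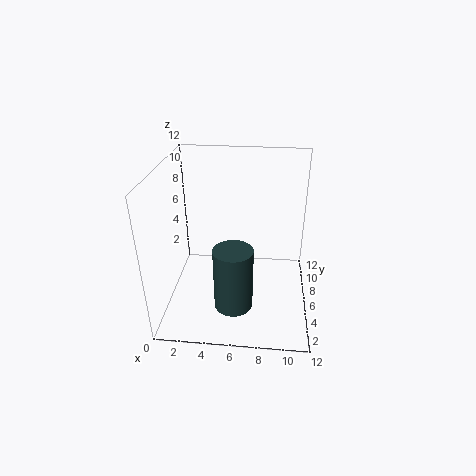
x = 6
y = 2.5
z = 2
r = 1.5
c = 'darkslategray'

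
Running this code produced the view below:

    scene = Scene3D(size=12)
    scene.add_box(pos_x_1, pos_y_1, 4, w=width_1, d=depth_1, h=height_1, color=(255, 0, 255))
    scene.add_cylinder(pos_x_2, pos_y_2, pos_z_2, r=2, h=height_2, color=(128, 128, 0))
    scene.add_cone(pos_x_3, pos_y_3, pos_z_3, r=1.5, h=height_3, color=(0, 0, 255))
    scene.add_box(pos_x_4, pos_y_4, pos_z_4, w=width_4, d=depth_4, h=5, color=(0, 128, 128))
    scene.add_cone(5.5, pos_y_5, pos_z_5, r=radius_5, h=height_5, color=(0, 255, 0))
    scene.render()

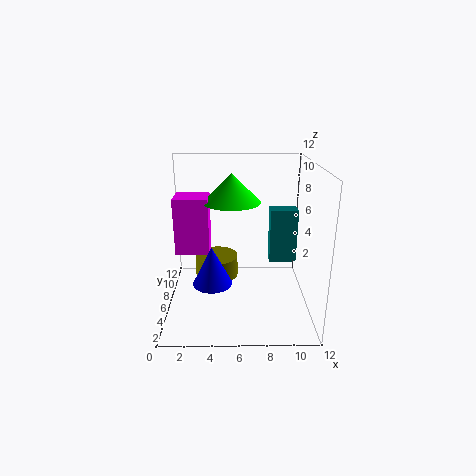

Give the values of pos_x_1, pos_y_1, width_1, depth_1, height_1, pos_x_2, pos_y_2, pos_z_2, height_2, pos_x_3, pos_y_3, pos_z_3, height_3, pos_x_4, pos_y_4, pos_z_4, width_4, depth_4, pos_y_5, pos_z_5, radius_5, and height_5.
pos_x_1 = 0.5, pos_y_1 = 7, width_1 = 3, depth_1 = 2.5, height_1 = 5, pos_x_2 = 4, pos_y_2 = 9, pos_z_2 = 1, height_2 = 2, pos_x_3 = 4, pos_y_3 = 3, pos_z_3 = 3.5, height_3 = 3, pos_x_4 = 9, pos_y_4 = 8.5, pos_z_4 = 2.5, width_4 = 2.5, depth_4 = 1.5, pos_y_5 = 8, pos_z_5 = 8.5, radius_5 = 2.5, height_5 = 2.5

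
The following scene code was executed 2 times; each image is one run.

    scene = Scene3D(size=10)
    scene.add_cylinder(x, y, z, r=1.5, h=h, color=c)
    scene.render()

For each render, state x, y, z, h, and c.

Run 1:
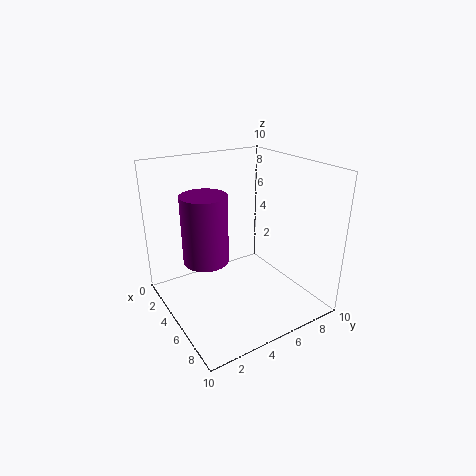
x = 5, y = 2.5, z = 4, h = 4.5, c = 'purple'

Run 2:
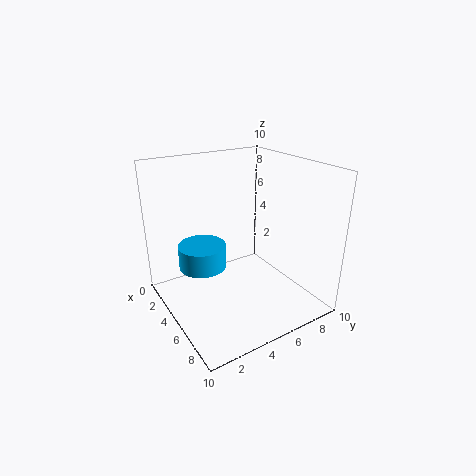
x = 5.5, y = 2, z = 4, h = 1.5, c = 'deepskyblue'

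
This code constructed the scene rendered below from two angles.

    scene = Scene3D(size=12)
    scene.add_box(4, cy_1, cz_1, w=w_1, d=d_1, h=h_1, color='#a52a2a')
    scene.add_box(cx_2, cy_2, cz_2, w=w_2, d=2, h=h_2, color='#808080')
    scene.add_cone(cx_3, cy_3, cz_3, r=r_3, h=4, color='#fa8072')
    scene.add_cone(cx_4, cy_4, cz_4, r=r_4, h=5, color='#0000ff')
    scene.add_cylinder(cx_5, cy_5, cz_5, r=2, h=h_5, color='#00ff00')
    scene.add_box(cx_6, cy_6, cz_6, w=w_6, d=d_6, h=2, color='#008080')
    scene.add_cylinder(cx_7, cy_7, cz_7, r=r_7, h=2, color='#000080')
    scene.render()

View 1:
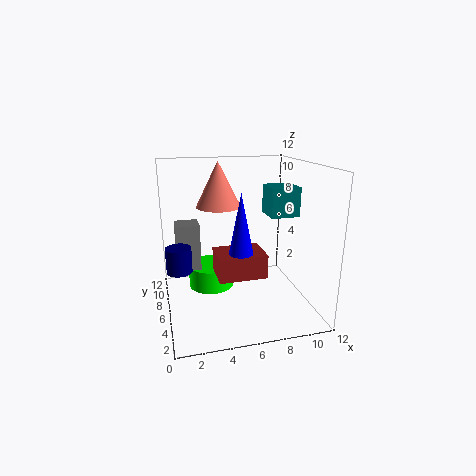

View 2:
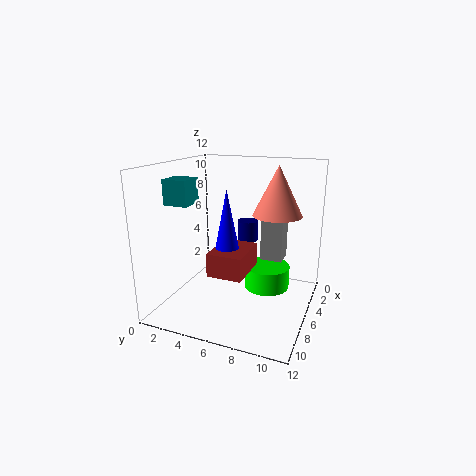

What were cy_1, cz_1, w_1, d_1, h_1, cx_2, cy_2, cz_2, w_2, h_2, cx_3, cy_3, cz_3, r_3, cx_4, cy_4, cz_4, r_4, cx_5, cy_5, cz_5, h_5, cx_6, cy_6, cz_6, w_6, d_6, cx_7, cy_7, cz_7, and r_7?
cy_1 = 4
cz_1 = 3
w_1 = 4
d_1 = 3
h_1 = 2
cx_2 = 1
cy_2 = 7
cz_2 = 3
w_2 = 2
h_2 = 4
cx_3 = 5
cy_3 = 9
cz_3 = 8
r_3 = 2
cx_4 = 6
cy_4 = 5
cz_4 = 5
r_4 = 1
cx_5 = 4
cy_5 = 8
cz_5 = 1
h_5 = 2
cx_6 = 7
cy_6 = 1
cz_6 = 9
w_6 = 2
d_6 = 2
cx_7 = 1
cy_7 = 5
cz_7 = 4
r_7 = 1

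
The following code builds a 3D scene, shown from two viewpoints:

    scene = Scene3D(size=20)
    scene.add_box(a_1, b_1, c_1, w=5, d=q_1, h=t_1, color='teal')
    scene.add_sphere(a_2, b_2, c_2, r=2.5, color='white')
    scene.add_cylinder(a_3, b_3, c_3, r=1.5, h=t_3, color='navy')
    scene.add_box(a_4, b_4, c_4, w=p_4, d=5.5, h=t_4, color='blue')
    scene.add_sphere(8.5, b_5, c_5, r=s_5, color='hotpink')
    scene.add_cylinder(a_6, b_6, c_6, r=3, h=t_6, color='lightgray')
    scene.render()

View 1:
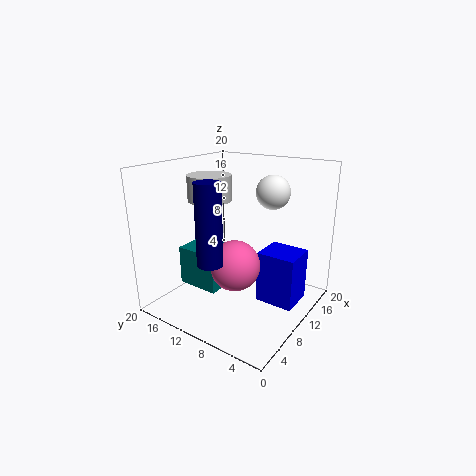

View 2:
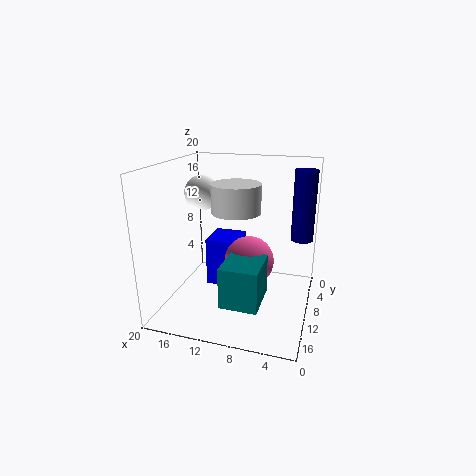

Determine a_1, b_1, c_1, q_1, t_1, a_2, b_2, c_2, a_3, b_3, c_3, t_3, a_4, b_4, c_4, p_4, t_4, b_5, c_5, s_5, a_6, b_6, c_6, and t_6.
a_1 = 5.5; b_1 = 11; c_1 = 3; q_1 = 6; t_1 = 5.5; a_2 = 16; b_2 = 8; c_2 = 15.5; a_3 = 1.5; b_3 = 8; c_3 = 10; t_3 = 9.5; a_4 = 11; b_4 = 2; c_4 = 0.5; p_4 = 5; t_4 = 7.5; b_5 = 9.5; c_5 = 6.5; s_5 = 3.5; a_6 = 9; b_6 = 14; c_6 = 15; t_6 = 3.5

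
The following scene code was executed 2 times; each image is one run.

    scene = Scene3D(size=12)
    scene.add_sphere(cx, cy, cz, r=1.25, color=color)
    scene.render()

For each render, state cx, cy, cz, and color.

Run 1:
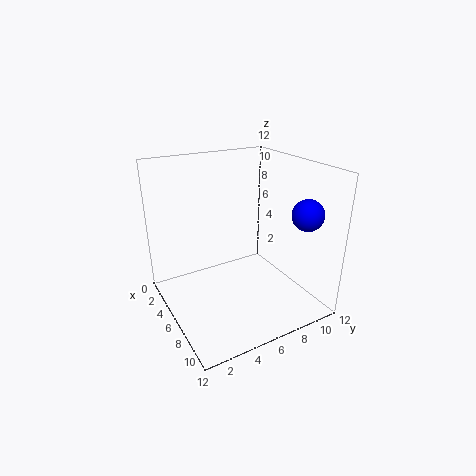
cx = 9.75
cy = 10
cz = 8.5
color = 'blue'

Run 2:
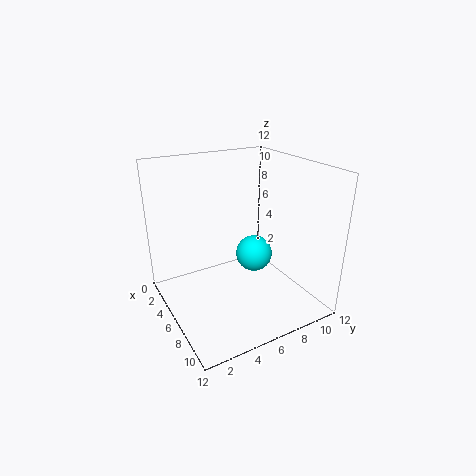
cx = 10
cy = 5
cz = 6.75
color = 'cyan'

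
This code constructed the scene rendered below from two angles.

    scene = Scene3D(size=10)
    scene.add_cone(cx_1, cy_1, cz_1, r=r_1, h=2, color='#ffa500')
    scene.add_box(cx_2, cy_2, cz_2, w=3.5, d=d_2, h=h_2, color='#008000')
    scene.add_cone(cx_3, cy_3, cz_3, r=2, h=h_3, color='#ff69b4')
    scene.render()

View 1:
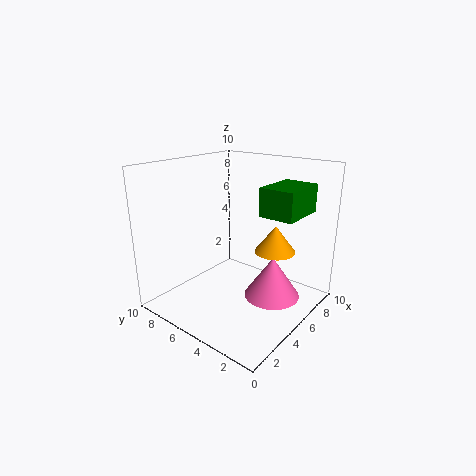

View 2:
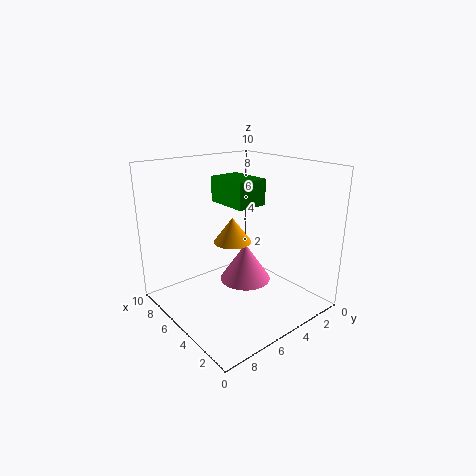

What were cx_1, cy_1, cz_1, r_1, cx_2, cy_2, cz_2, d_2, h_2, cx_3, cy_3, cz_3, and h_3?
cx_1 = 7.5, cy_1 = 3.5, cz_1 = 3.5, r_1 = 1.5, cx_2 = 6, cy_2 = 1.5, cz_2 = 6.5, d_2 = 2.5, h_2 = 2, cx_3 = 6.5, cy_3 = 3, cz_3 = 0.5, h_3 = 3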